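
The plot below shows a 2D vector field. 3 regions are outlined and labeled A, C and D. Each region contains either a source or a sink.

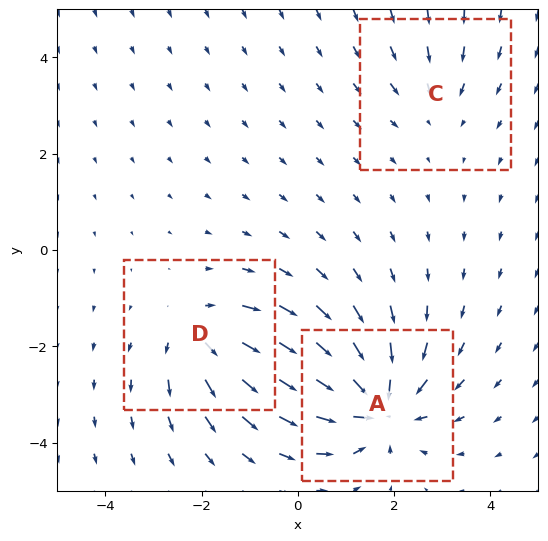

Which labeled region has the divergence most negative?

Divergence at each region's feature centre — A: about -6, C: about -2, D: about +4. Region A is most negative.

A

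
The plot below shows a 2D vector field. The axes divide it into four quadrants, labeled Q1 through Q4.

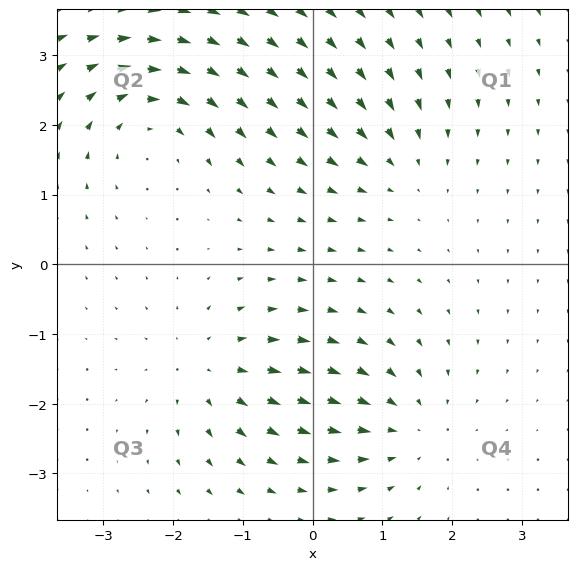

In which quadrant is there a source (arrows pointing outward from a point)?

The source sits at approximately (-1.4, -1.5), which lies in quadrant Q3. The divergence there is about +4, positive as expected for a source.

Q3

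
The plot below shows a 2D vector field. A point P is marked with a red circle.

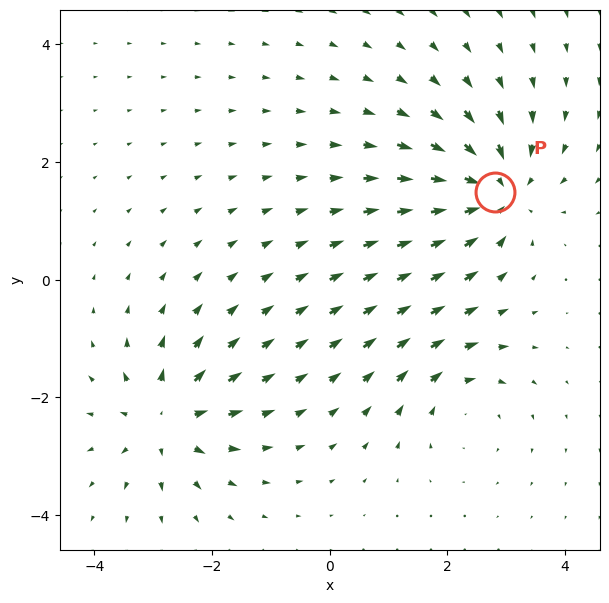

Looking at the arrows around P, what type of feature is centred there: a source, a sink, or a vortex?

sink

At P (2.8, 1.5) the arrows converge inward. Divergence about -5, curl ≈0 — negative divergence with near-zero curl is a sink.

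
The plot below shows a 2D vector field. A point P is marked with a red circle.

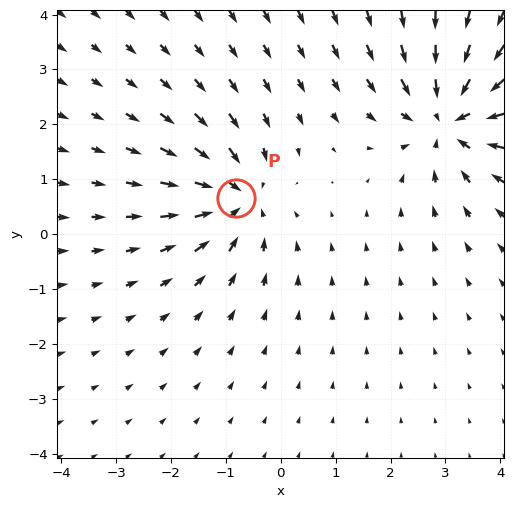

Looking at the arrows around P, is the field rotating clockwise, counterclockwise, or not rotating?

Near P at (-0.8, 0.7) the arrows show no circulation. The curl there is ≈0.

not rotating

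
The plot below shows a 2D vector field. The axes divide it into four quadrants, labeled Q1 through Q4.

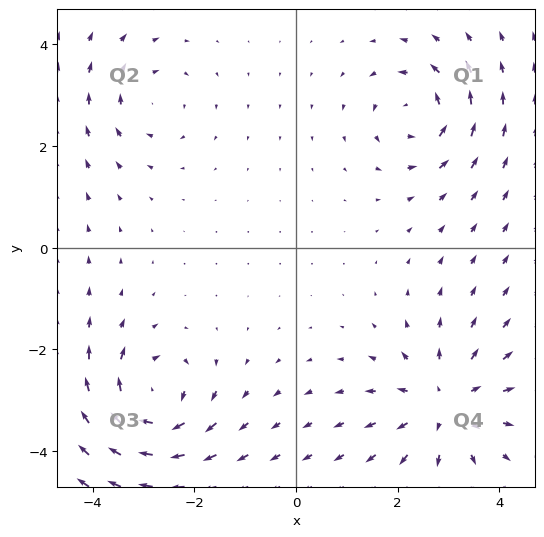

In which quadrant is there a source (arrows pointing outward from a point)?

Q4

The source sits at approximately (2.9, -3.1), which lies in quadrant Q4. The divergence there is about +4, positive as expected for a source.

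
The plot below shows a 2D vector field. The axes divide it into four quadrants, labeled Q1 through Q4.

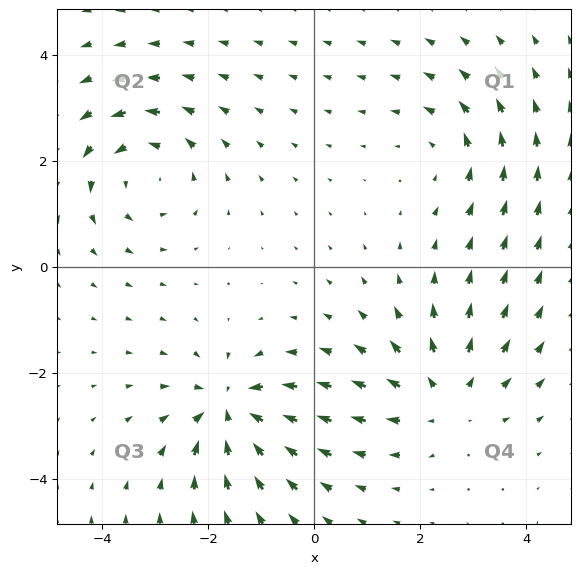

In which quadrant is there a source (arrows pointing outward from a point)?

The source sits at approximately (2.5, -2.4), which lies in quadrant Q4. The divergence there is about +4, positive as expected for a source.

Q4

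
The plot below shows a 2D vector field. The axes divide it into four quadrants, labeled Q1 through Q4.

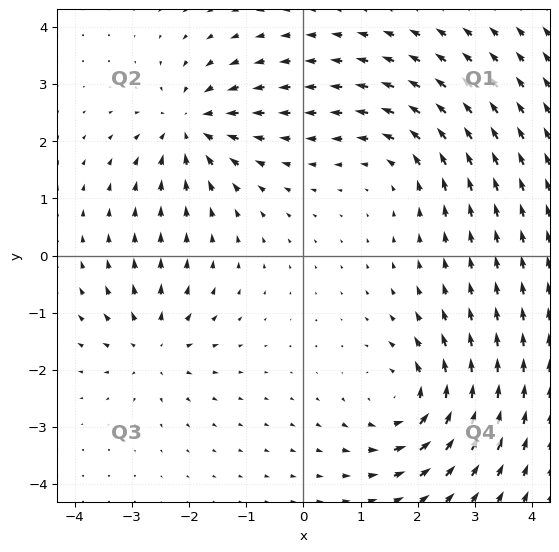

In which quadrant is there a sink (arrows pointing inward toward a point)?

The sink sits at approximately (-2.0, 2.3), which lies in quadrant Q2. The divergence there is about -5, negative as expected for a sink.

Q2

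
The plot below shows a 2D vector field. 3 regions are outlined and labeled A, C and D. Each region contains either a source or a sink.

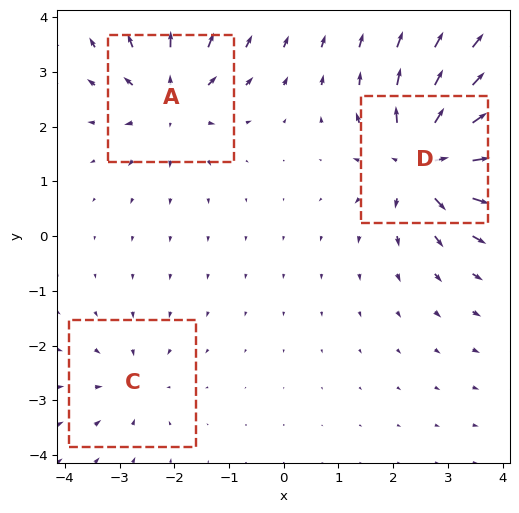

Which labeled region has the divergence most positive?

D

Divergence at each region's feature centre — A: about +4, C: about -3, D: about +6. Region D is most positive.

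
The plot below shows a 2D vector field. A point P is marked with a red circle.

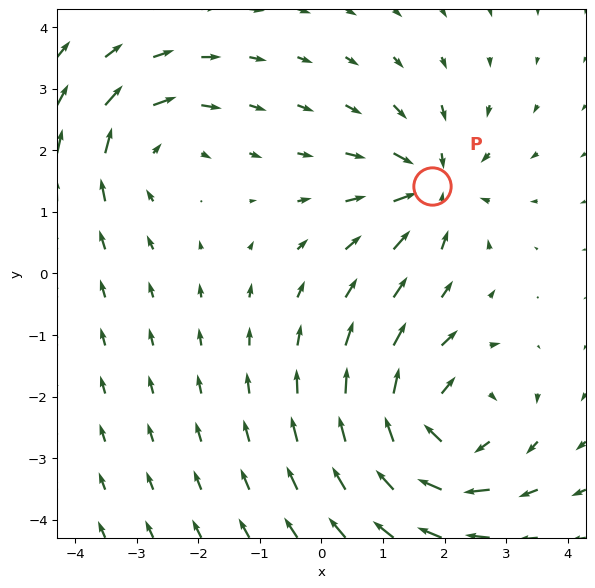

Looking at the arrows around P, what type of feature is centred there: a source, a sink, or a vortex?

sink

At P (1.8, 1.4) the arrows converge inward. Divergence about -4, curl ≈0 — negative divergence with near-zero curl is a sink.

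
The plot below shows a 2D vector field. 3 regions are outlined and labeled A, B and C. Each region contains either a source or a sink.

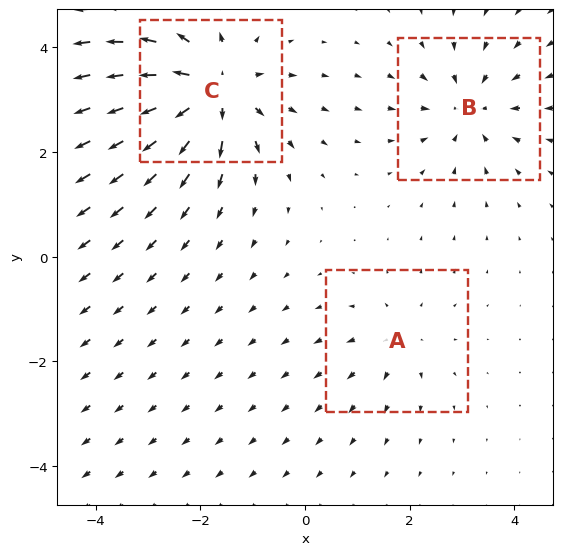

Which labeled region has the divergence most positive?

C

Divergence at each region's feature centre — A: about +2, B: about -3, C: about +5. Region C is most positive.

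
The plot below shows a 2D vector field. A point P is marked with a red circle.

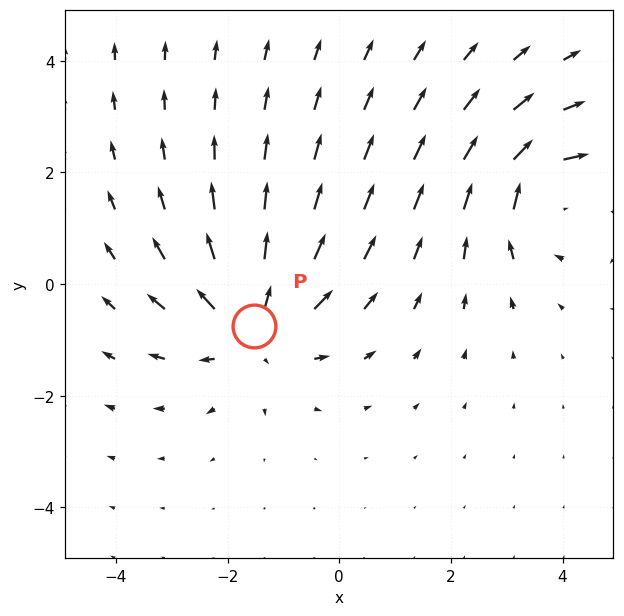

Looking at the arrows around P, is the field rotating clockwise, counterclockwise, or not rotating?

not rotating

Near P at (-1.5, -0.7) the arrows show no circulation. The curl there is ≈0.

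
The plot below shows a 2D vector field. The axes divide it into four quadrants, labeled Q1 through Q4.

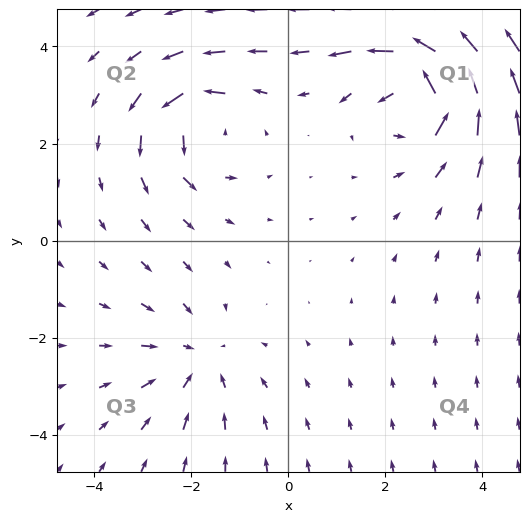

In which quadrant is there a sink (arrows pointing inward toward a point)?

Q3

The sink sits at approximately (-1.9, -2.5), which lies in quadrant Q3. The divergence there is about -2, negative as expected for a sink.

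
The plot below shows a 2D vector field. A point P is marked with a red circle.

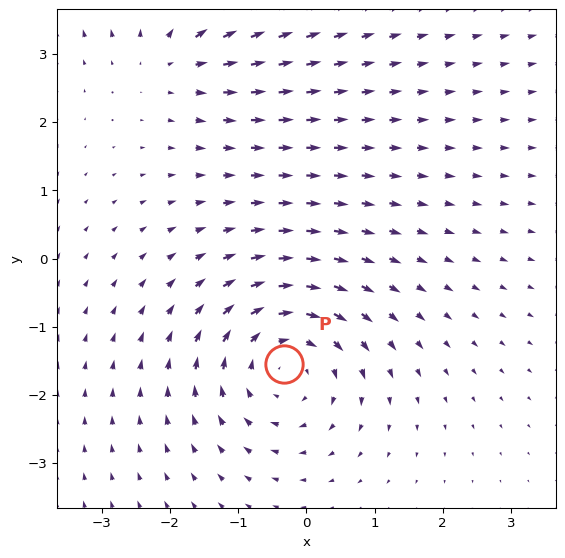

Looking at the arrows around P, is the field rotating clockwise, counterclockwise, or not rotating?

clockwise

Near P at (-0.3, -1.6) the arrows circulate clockwise. The curl (z-component) there is about -4; negative curl means clockwise rotation.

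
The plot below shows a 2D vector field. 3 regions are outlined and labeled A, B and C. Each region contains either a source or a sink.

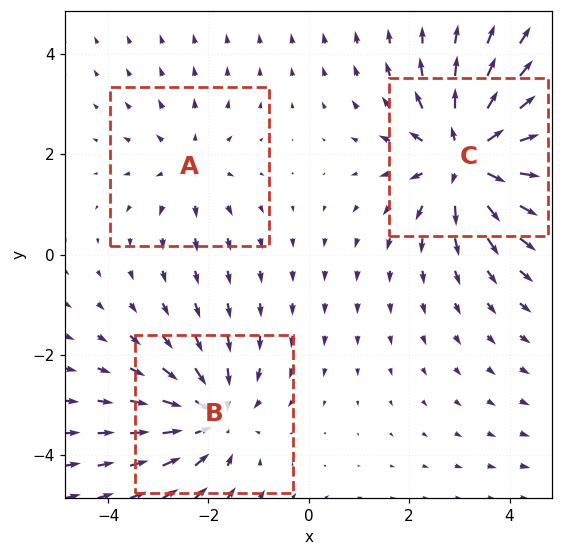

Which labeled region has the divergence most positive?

Divergence at each region's feature centre — A: about +2, B: about -3, C: about +5. Region C is most positive.

C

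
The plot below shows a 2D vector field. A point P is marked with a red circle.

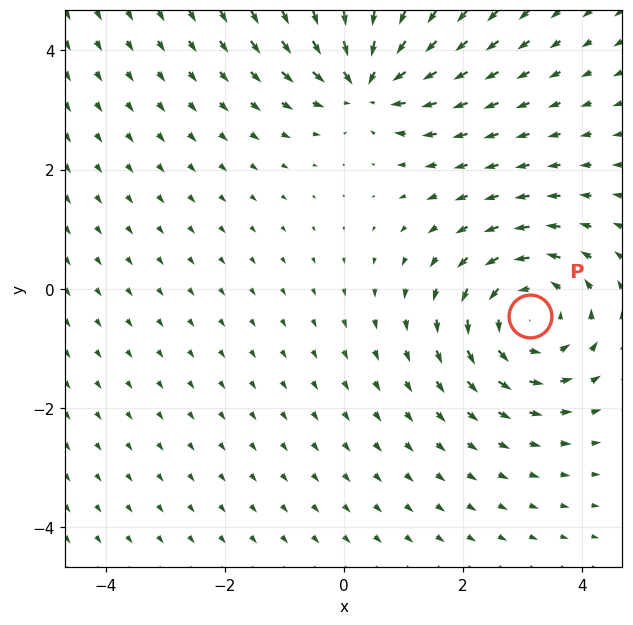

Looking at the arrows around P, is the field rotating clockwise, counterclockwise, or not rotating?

Near P at (3.1, -0.5) the arrows circulate counterclockwise. The curl (z-component) there is about +4; positive curl means counterclockwise rotation.

counterclockwise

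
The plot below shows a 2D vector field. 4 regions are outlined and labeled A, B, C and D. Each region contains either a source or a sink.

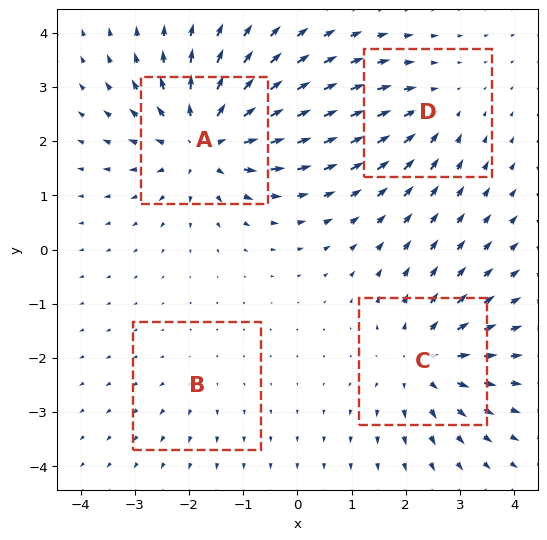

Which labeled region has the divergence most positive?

A

Divergence at each region's feature centre — A: about +7, B: about +2, C: about +5, D: about -3. Region A is most positive.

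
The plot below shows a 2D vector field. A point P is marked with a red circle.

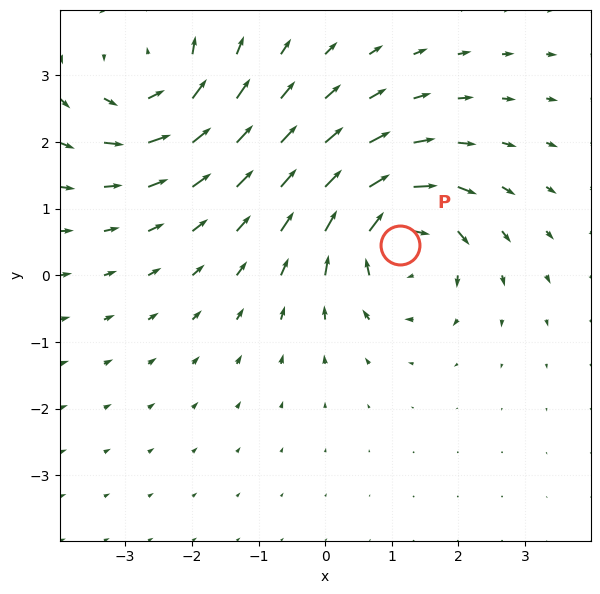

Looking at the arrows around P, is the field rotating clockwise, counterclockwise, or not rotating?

Near P at (1.1, 0.5) the arrows circulate clockwise. The curl (z-component) there is about -7; negative curl means clockwise rotation.

clockwise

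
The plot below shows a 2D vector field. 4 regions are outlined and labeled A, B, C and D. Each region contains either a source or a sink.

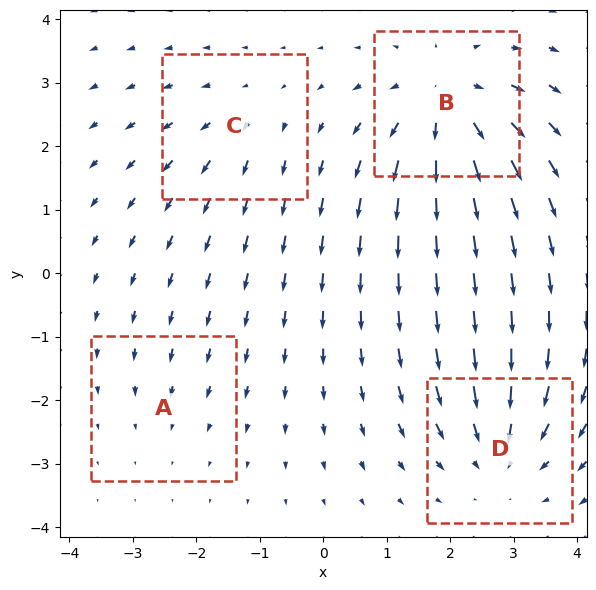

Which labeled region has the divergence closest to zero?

Divergence at each region's feature centre — A: about -2, B: about +6, C: about +3, D: about -5. Region A is closest to zero.

A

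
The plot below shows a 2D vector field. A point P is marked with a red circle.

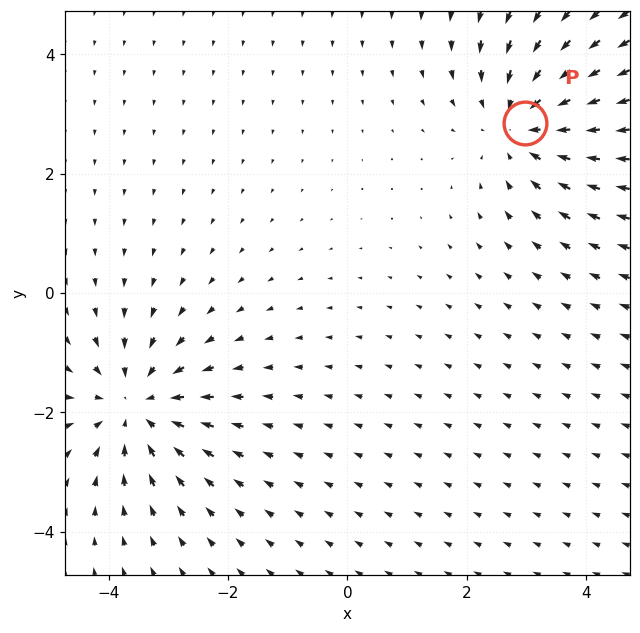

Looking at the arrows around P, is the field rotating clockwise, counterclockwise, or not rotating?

not rotating

Near P at (3.0, 2.8) the arrows show no circulation. The curl there is ≈0.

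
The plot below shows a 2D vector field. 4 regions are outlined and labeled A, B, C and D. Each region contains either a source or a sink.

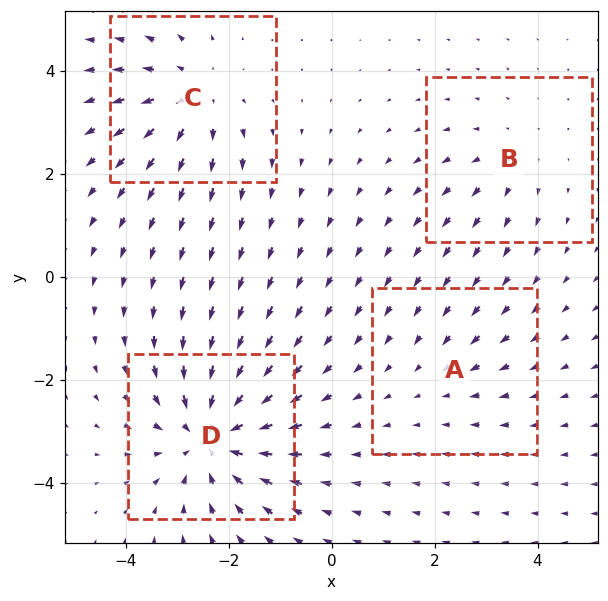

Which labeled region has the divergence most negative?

Divergence at each region's feature centre — A: about -2, B: about +3, C: about +4, D: about -6. Region D is most negative.

D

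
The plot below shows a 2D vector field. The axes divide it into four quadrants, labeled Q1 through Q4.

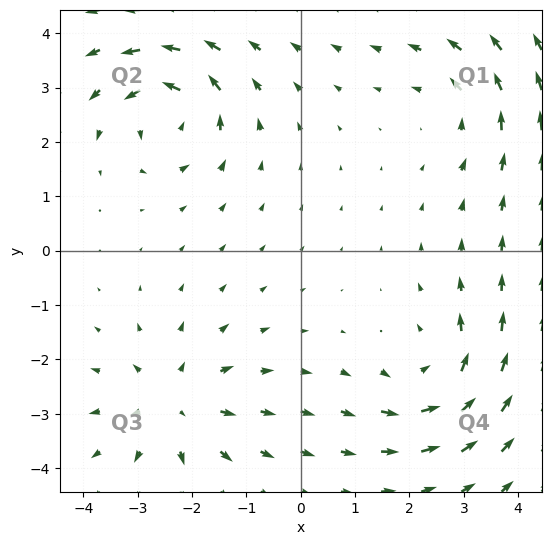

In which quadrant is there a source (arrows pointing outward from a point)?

The source sits at approximately (-2.3, -2.8), which lies in quadrant Q3. The divergence there is about +5, positive as expected for a source.

Q3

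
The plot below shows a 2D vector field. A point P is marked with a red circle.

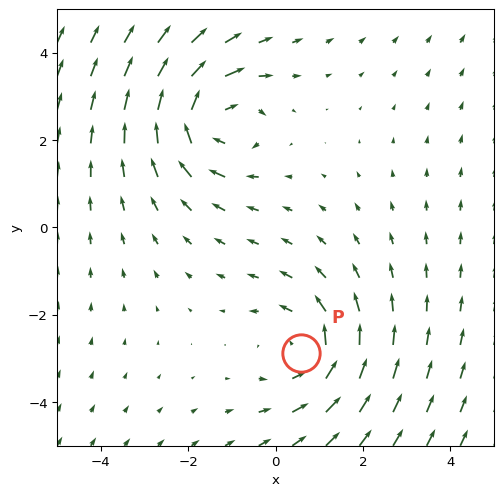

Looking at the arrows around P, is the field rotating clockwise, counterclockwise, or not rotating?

Near P at (0.6, -2.9) the arrows circulate counterclockwise. The curl (z-component) there is about +2; positive curl means counterclockwise rotation.

counterclockwise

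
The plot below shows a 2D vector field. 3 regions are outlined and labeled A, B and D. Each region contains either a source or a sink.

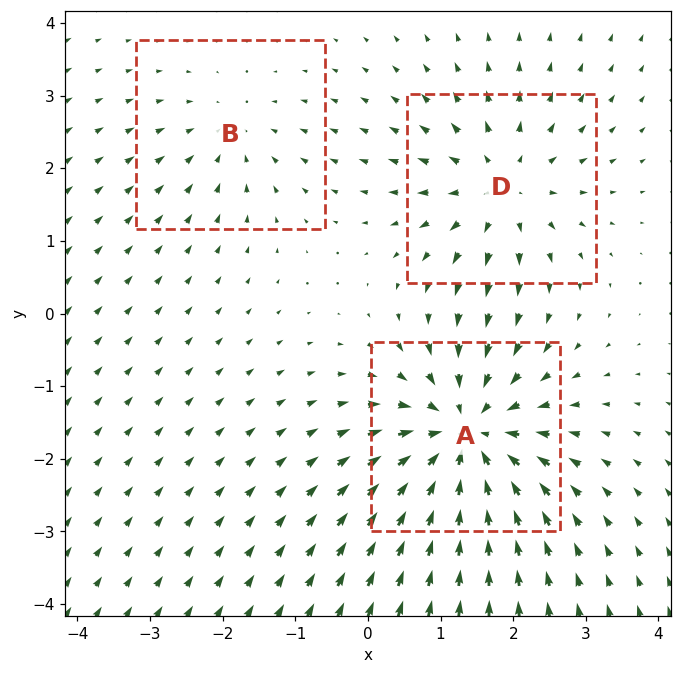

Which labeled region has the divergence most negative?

Divergence at each region's feature centre — A: about -5, B: about -2, D: about +4. Region A is most negative.

A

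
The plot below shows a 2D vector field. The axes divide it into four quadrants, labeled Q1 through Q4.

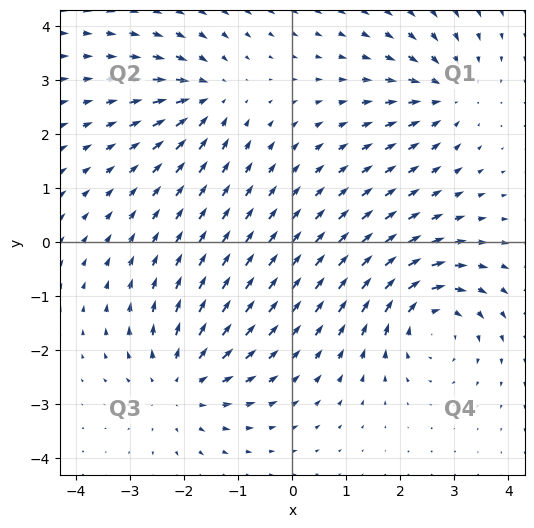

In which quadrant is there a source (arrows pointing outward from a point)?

Q3

The source sits at approximately (-2.1, -2.6), which lies in quadrant Q3. The divergence there is about +4, positive as expected for a source.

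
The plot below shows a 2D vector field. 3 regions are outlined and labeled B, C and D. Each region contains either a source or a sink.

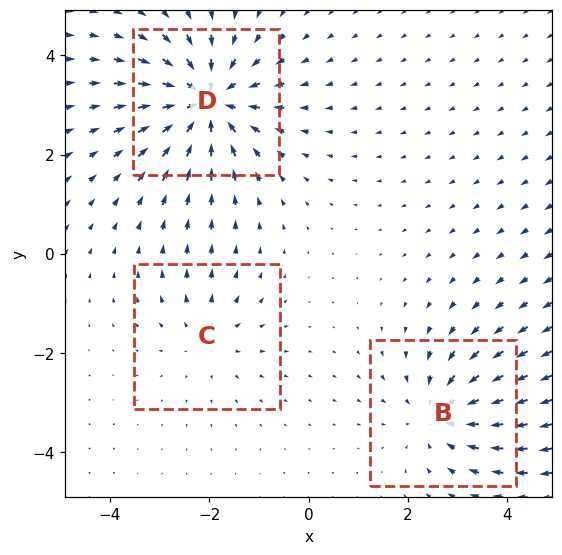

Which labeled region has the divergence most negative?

Divergence at each region's feature centre — B: about -3, C: about +2, D: about -5. Region D is most negative.

D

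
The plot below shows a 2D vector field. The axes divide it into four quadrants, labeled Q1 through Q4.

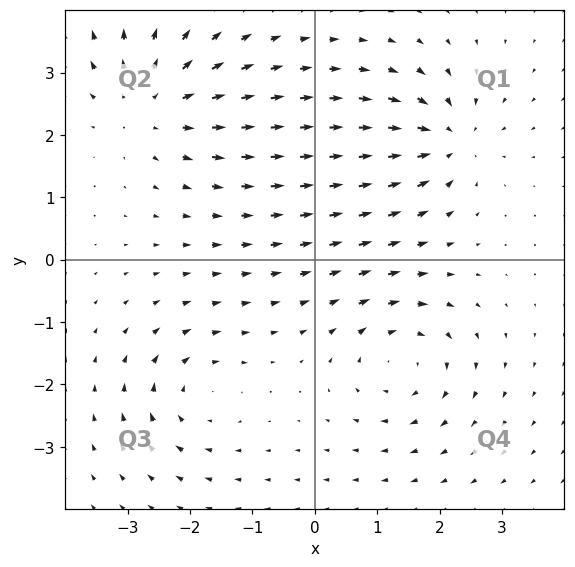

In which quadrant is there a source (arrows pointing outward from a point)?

Q2

The source sits at approximately (-2.6, 2.5), which lies in quadrant Q2. The divergence there is about +5, positive as expected for a source.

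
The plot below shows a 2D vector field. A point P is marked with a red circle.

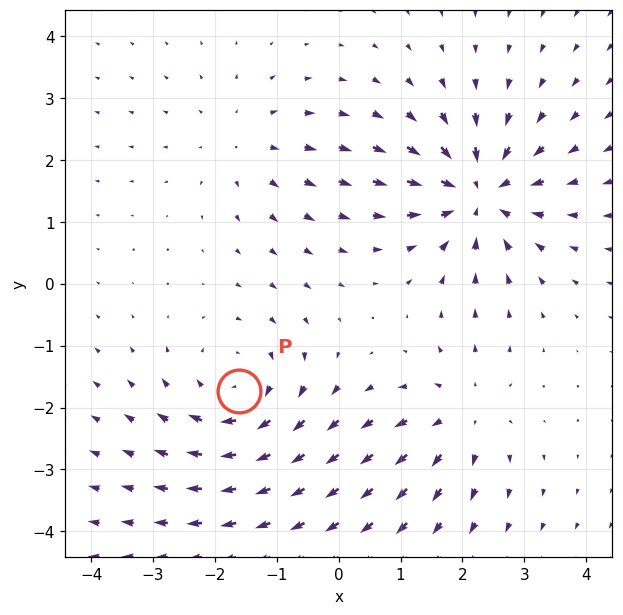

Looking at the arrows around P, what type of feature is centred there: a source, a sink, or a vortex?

vortex

At P (-1.6, -1.7) the arrows circulate clockwise. Divergence ≈0, curl about -4 — near-zero divergence with nonzero curl is a vortex.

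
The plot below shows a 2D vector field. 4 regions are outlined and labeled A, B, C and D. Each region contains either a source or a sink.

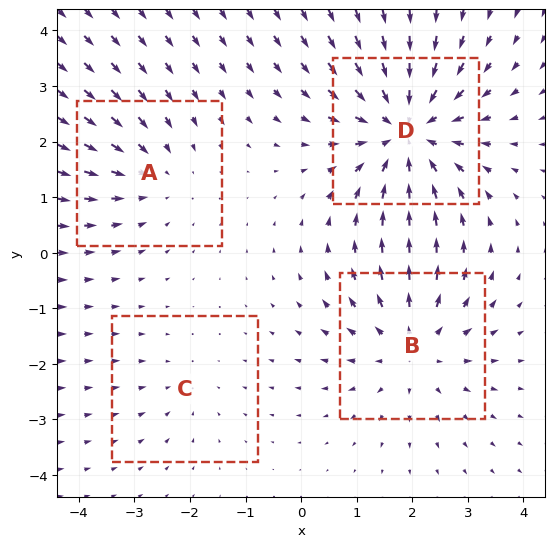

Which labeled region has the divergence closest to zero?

Divergence at each region's feature centre — A: about -3, B: about +4, C: about -2, D: about -6. Region C is closest to zero.

C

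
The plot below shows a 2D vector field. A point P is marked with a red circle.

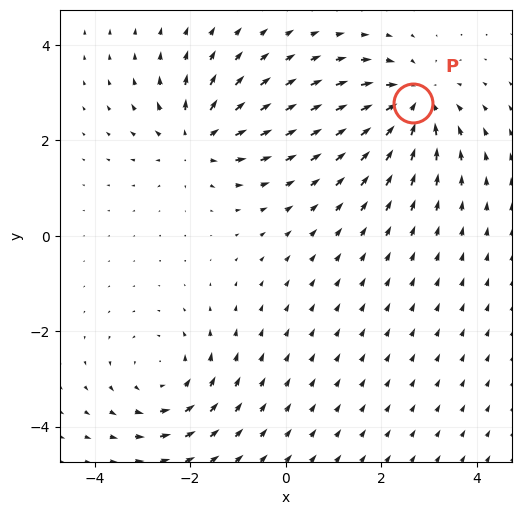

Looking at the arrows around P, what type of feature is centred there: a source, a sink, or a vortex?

At P (2.7, 2.8) the arrows converge inward. Divergence about -5, curl ≈0 — negative divergence with near-zero curl is a sink.

sink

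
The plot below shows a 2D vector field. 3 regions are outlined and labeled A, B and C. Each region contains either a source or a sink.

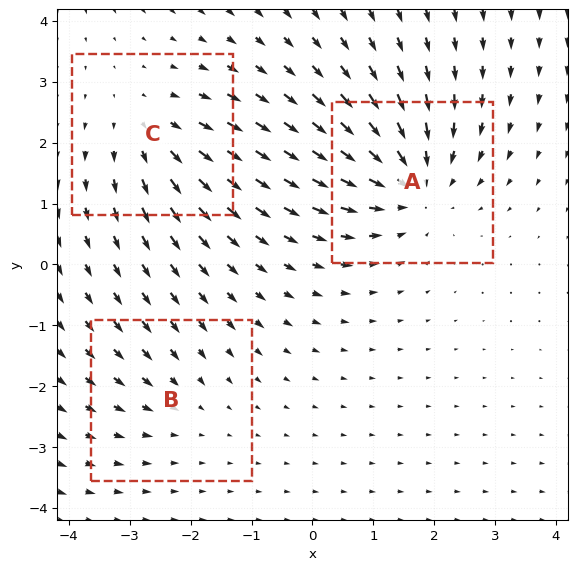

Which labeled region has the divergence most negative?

A

Divergence at each region's feature centre — A: about -4, B: about -2, C: about +3. Region A is most negative.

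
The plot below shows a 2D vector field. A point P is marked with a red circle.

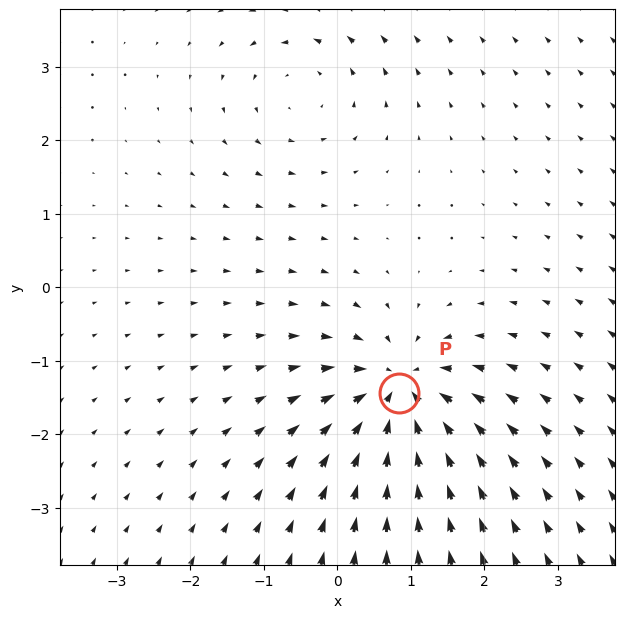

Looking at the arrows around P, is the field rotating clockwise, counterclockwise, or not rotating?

not rotating

Near P at (0.8, -1.4) the arrows show no circulation. The curl there is ≈0.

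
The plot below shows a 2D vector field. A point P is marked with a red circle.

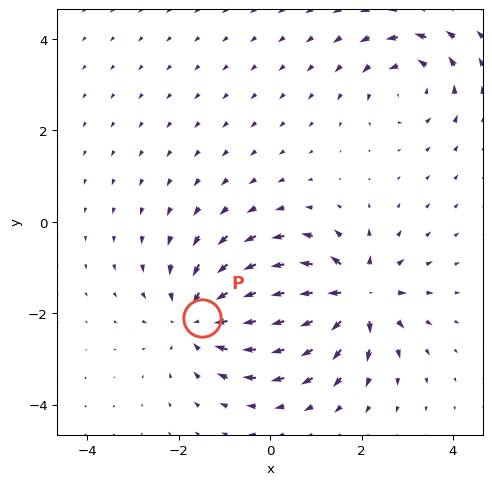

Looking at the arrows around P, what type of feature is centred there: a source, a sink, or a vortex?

At P (-1.5, -2.1) the arrows converge inward. Divergence about -4, curl ≈0 — negative divergence with near-zero curl is a sink.

sink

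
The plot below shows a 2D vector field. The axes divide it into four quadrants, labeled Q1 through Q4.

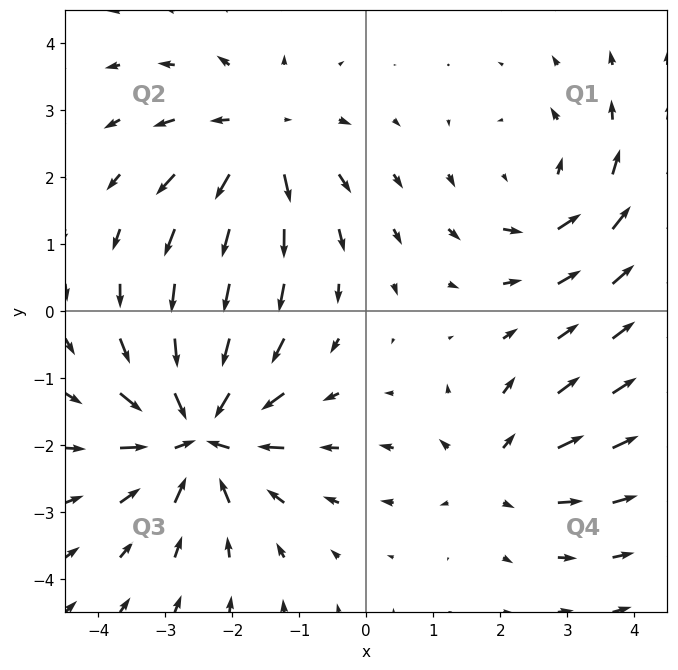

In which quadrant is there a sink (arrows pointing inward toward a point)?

The sink sits at approximately (-2.5, -1.8), which lies in quadrant Q3. The divergence there is about -6, negative as expected for a sink.

Q3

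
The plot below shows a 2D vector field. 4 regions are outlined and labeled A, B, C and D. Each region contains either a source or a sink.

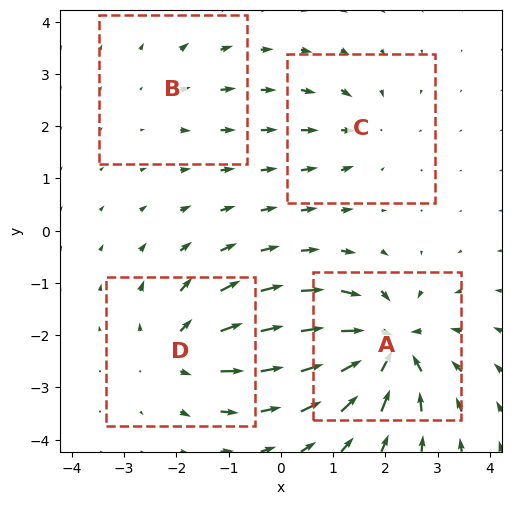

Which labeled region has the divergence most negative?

A

Divergence at each region's feature centre — A: about -9, B: about +2, C: about -4, D: about +5. Region A is most negative.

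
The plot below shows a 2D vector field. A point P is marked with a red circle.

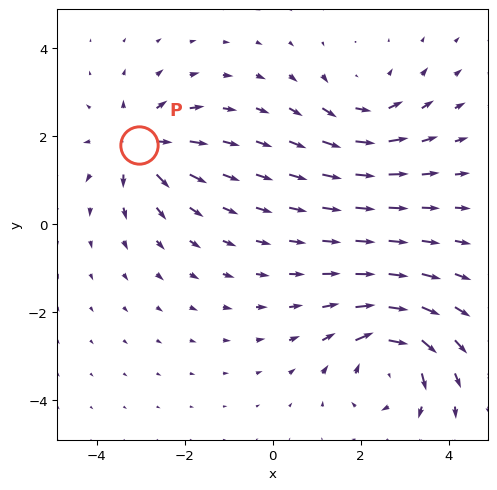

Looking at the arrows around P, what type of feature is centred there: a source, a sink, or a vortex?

source

At P (-3.0, 1.8) the arrows spread outward. Divergence about +6, curl ≈0 — positive divergence with near-zero curl is a source.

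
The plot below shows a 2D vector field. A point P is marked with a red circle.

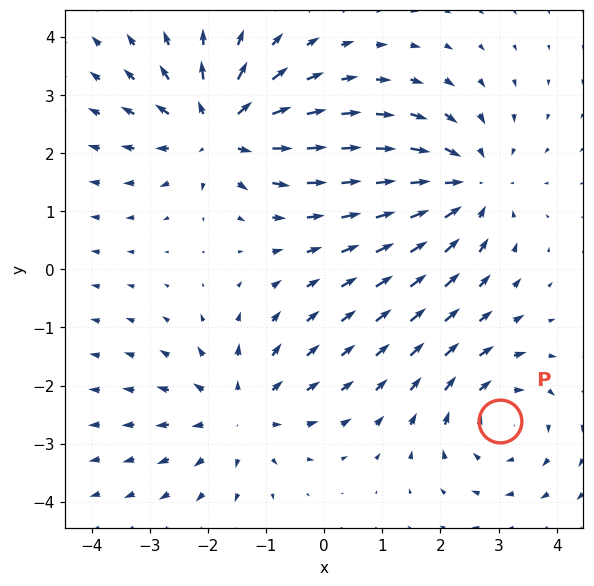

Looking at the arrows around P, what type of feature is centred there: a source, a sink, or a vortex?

At P (3.0, -2.6) the arrows circulate clockwise. Divergence ≈0, curl about -3 — near-zero divergence with nonzero curl is a vortex.

vortex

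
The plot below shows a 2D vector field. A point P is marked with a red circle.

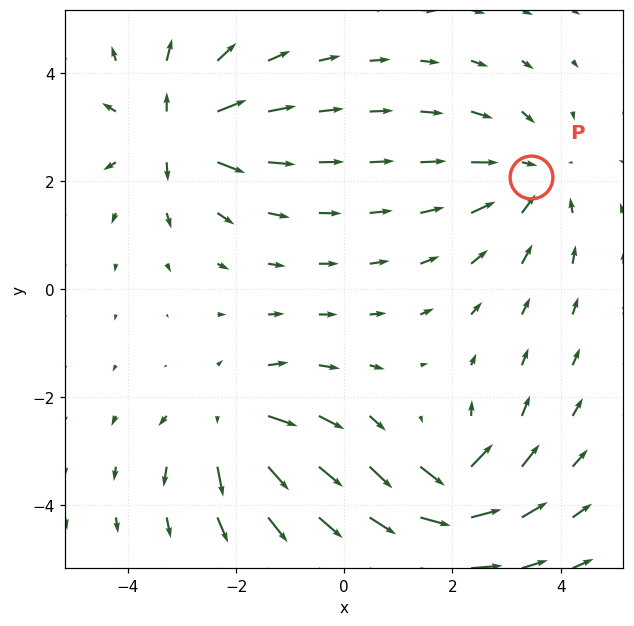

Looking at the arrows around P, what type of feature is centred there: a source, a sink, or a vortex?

sink

At P (3.5, 2.1) the arrows converge inward. Divergence about -3, curl ≈0 — negative divergence with near-zero curl is a sink.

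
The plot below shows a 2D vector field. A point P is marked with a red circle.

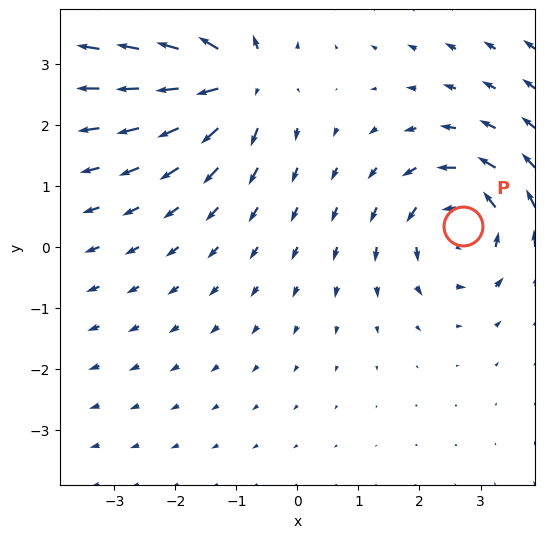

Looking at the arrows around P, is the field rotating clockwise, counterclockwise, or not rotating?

Near P at (2.7, 0.3) the arrows circulate counterclockwise. The curl (z-component) there is about +4; positive curl means counterclockwise rotation.

counterclockwise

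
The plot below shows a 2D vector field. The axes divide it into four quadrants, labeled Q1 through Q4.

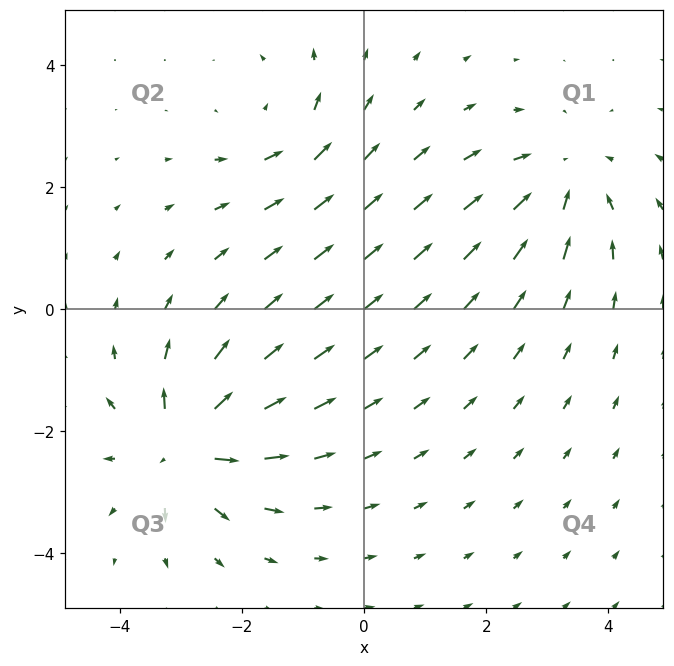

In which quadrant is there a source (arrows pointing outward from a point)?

The source sits at approximately (-2.9, -2.2), which lies in quadrant Q3. The divergence there is about +6, positive as expected for a source.

Q3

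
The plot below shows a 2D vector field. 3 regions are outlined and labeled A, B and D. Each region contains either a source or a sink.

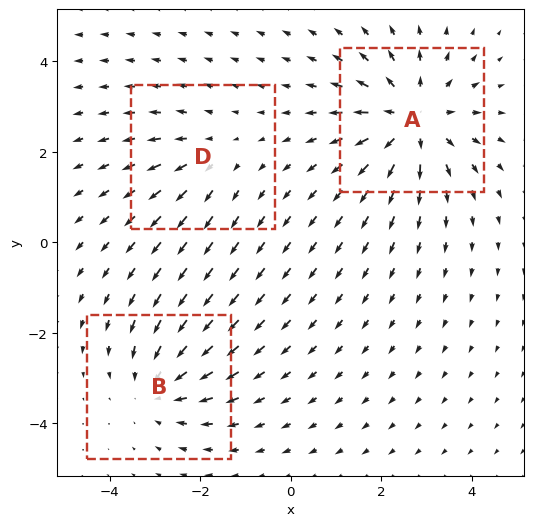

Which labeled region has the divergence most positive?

A

Divergence at each region's feature centre — A: about +4, B: about -3, D: about +2. Region A is most positive.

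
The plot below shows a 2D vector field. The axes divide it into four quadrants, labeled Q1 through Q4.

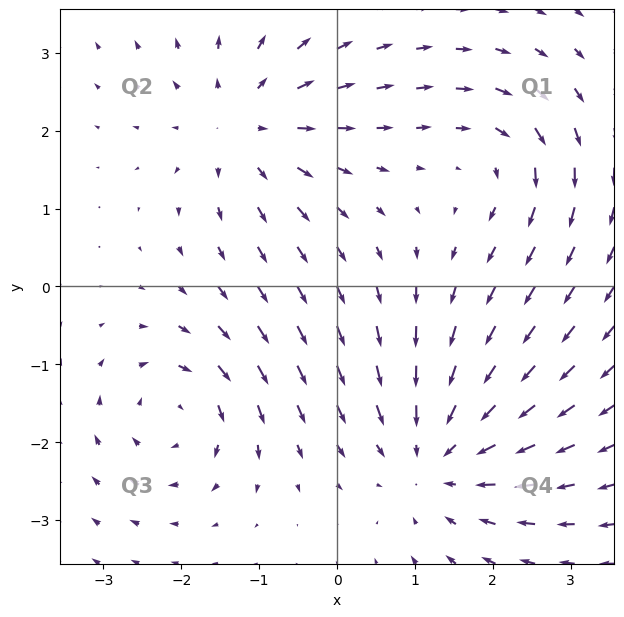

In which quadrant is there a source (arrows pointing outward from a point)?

Q2

The source sits at approximately (-1.2, 2.1), which lies in quadrant Q2. The divergence there is about +4, positive as expected for a source.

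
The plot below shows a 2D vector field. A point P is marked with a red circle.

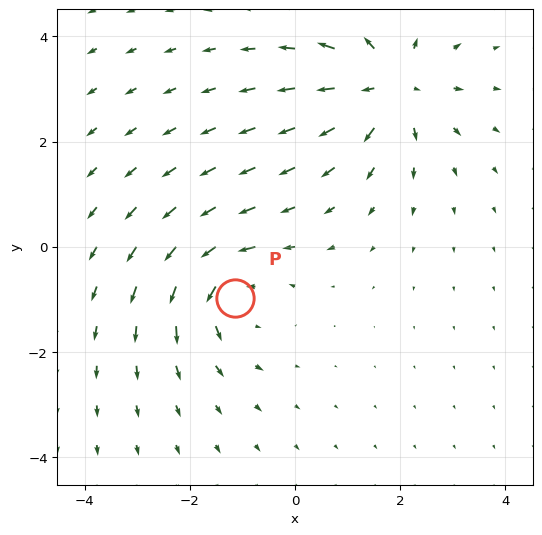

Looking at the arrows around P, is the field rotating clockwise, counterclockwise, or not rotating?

counterclockwise

Near P at (-1.1, -1.0) the arrows circulate counterclockwise. The curl (z-component) there is about +4; positive curl means counterclockwise rotation.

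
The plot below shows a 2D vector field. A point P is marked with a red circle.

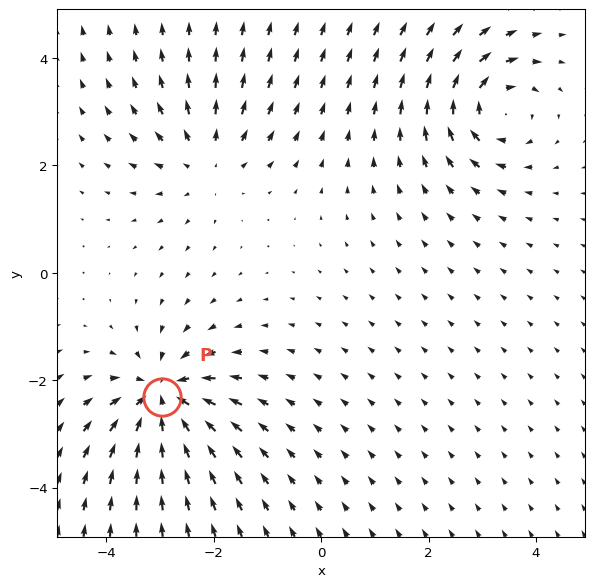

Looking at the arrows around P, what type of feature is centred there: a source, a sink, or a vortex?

sink

At P (-3.0, -2.3) the arrows converge inward. Divergence about -6, curl ≈0 — negative divergence with near-zero curl is a sink.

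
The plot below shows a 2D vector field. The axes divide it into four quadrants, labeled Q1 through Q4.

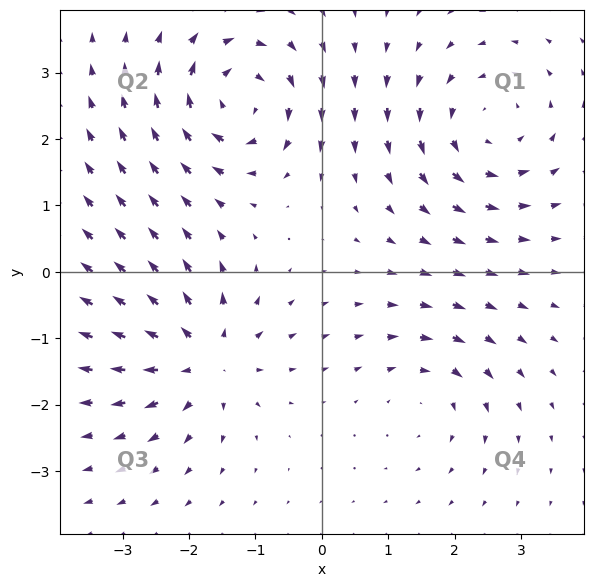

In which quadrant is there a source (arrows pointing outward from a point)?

Q3

The source sits at approximately (-1.8, -1.3), which lies in quadrant Q3. The divergence there is about +5, positive as expected for a source.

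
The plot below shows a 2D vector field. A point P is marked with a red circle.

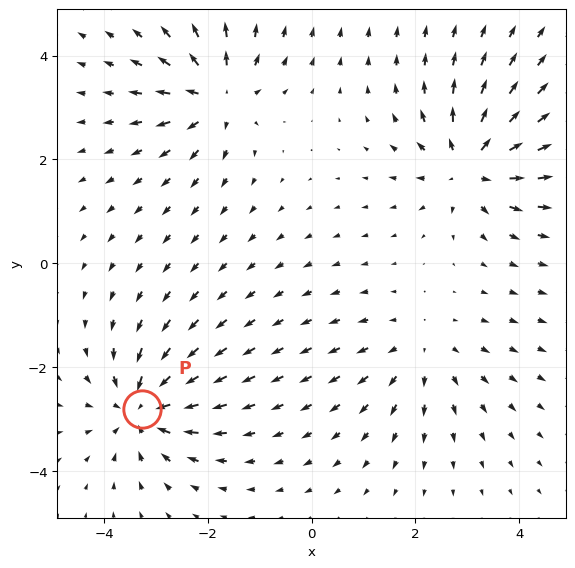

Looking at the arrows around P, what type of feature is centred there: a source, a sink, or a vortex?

At P (-3.3, -2.8) the arrows converge inward. Divergence about -6, curl ≈0 — negative divergence with near-zero curl is a sink.

sink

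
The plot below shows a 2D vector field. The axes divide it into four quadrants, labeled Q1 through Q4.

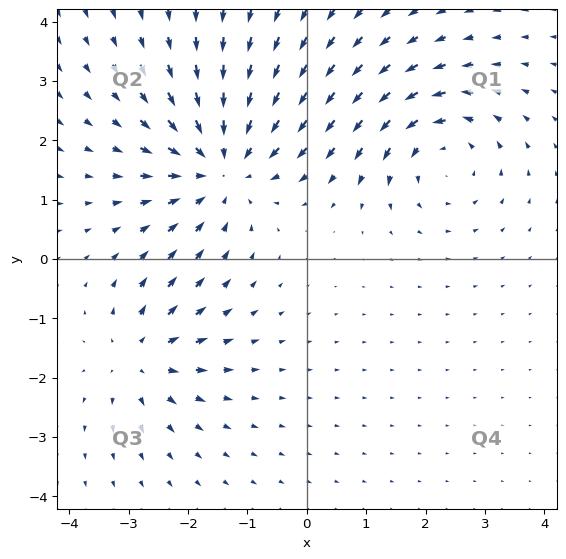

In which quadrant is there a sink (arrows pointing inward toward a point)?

The sink sits at approximately (-1.4, 1.6), which lies in quadrant Q2. The divergence there is about -4, negative as expected for a sink.

Q2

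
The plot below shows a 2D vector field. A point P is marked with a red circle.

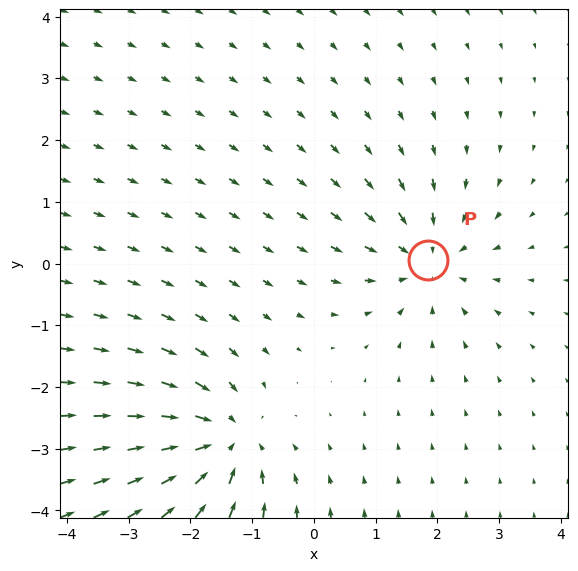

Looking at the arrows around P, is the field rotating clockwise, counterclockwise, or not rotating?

not rotating

Near P at (1.8, 0.1) the arrows show no circulation. The curl there is ≈0.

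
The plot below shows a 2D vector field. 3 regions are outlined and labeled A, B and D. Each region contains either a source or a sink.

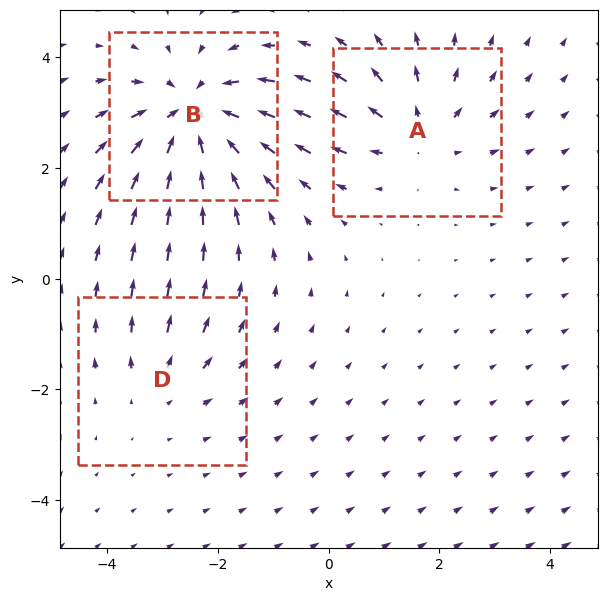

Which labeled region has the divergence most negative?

Divergence at each region's feature centre — A: about +3, B: about -5, D: about +2. Region B is most negative.

B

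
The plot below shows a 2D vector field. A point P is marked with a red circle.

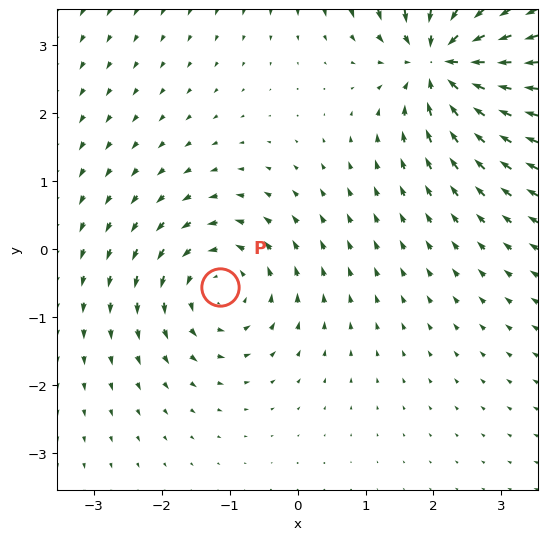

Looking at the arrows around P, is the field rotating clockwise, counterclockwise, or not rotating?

Near P at (-1.1, -0.6) the arrows circulate counterclockwise. The curl (z-component) there is about +3; positive curl means counterclockwise rotation.

counterclockwise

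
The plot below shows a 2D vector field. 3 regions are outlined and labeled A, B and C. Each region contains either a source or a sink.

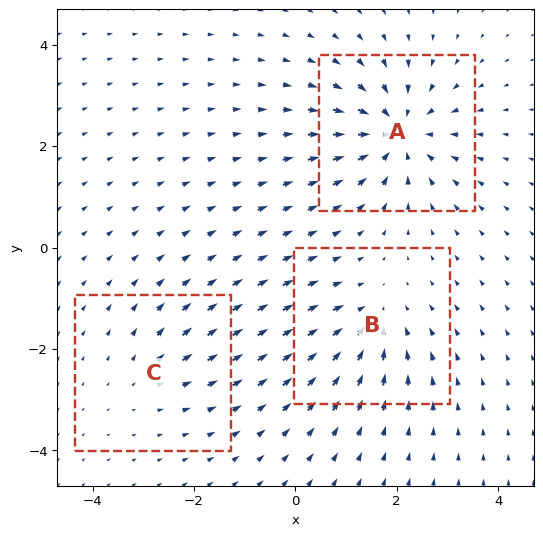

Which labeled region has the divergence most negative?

A

Divergence at each region's feature centre — A: about -5, B: about -3, C: about +2. Region A is most negative.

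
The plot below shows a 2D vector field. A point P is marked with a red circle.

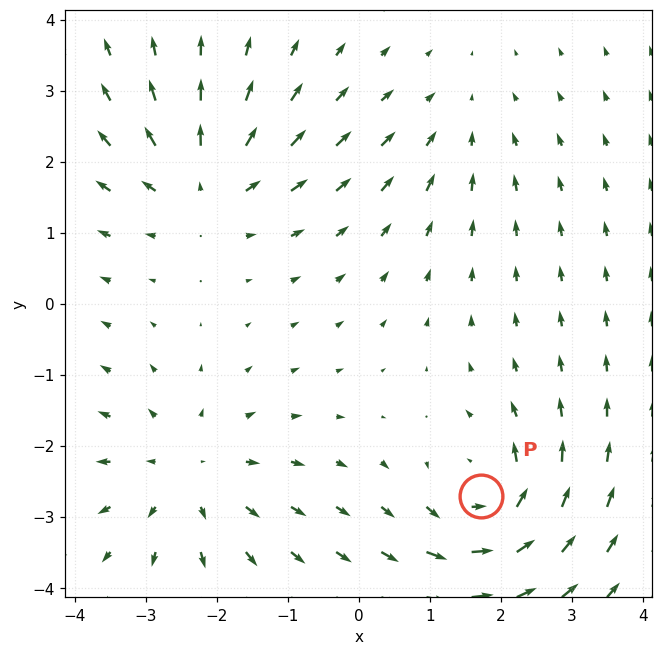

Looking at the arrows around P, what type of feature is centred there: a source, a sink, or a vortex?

vortex

At P (1.7, -2.7) the arrows circulate counterclockwise. Divergence ≈0, curl about +6 — near-zero divergence with nonzero curl is a vortex.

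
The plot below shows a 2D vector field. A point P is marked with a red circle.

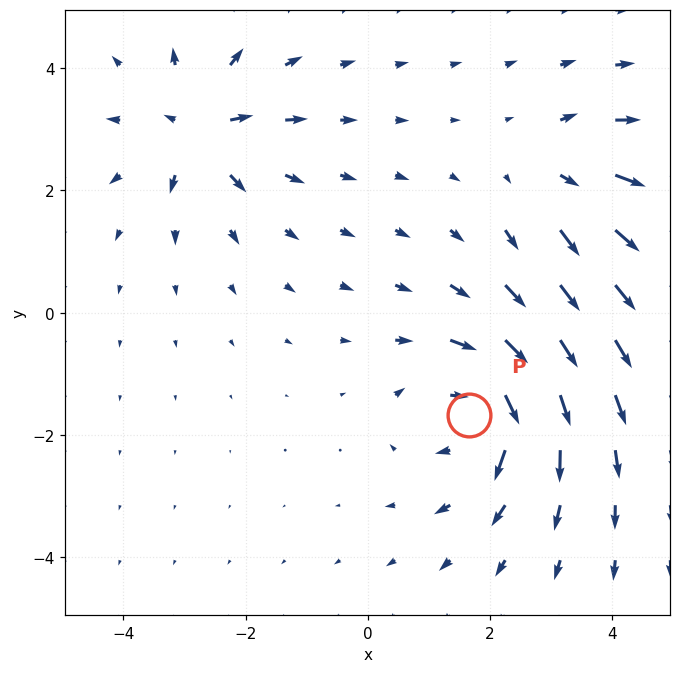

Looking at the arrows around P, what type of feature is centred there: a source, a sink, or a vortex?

vortex

At P (1.7, -1.7) the arrows circulate clockwise. Divergence ≈0, curl about -5 — near-zero divergence with nonzero curl is a vortex.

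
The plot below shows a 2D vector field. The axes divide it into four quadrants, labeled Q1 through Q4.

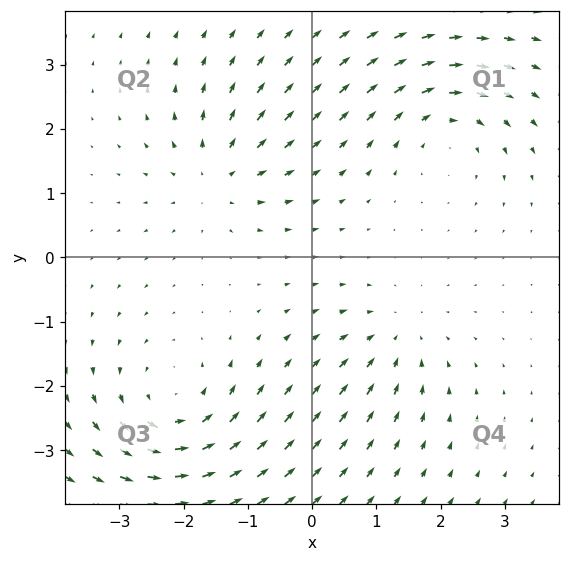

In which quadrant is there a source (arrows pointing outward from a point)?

The source sits at approximately (-1.5, 1.3), which lies in quadrant Q2. The divergence there is about +4, positive as expected for a source.

Q2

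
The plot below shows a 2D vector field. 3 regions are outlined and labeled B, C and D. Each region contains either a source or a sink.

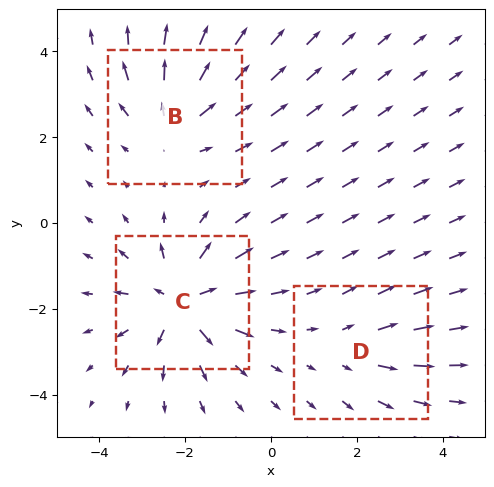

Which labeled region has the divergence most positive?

Divergence at each region's feature centre — B: about +4, C: about +5, D: about +2. Region C is most positive.

C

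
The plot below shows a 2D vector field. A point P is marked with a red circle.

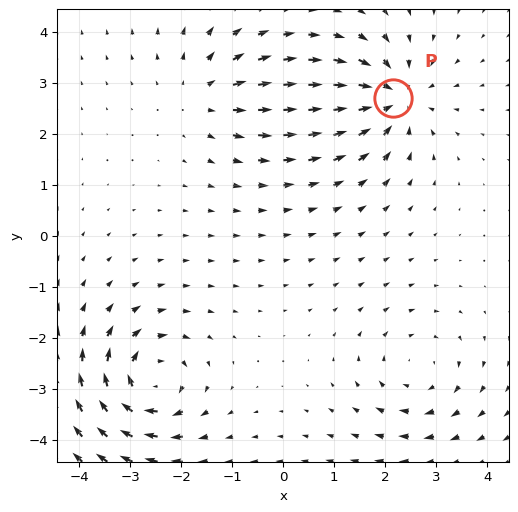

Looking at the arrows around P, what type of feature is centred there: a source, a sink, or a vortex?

At P (2.1, 2.7) the arrows converge inward. Divergence about -6, curl ≈0 — negative divergence with near-zero curl is a sink.

sink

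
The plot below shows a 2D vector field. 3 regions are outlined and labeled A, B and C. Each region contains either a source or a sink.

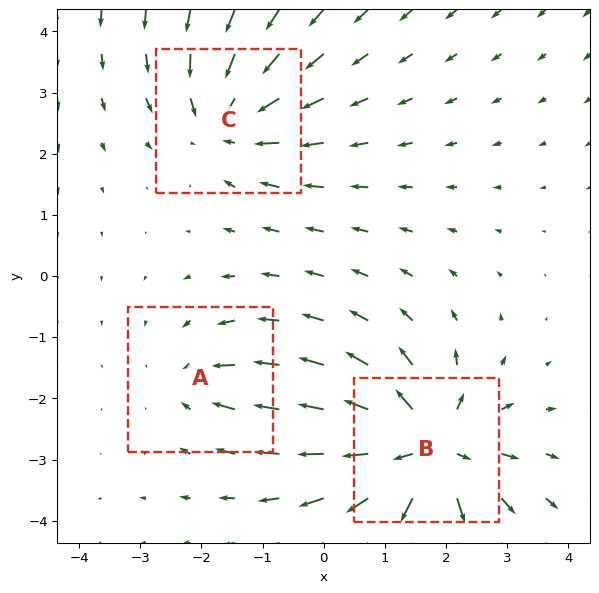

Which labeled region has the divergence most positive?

Divergence at each region's feature centre — A: about -2, B: about +5, C: about -4. Region B is most positive.

B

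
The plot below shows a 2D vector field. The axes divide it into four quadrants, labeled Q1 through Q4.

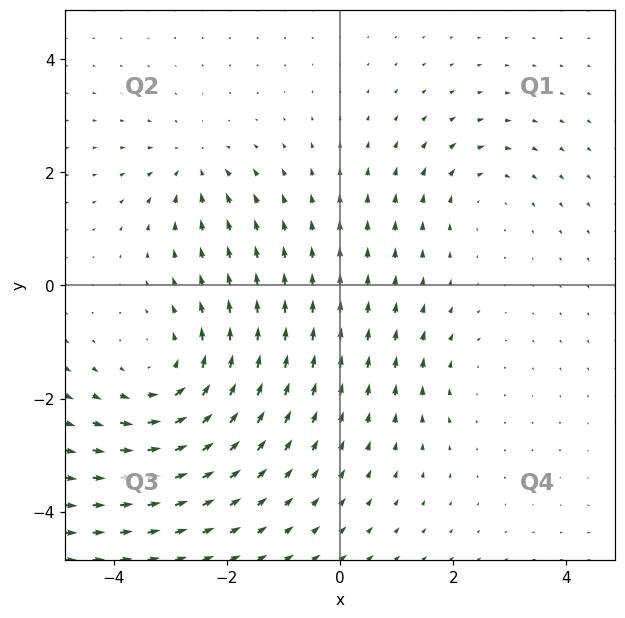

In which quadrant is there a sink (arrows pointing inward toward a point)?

The sink sits at approximately (-2.6, 2.1), which lies in quadrant Q2. The divergence there is about -3, negative as expected for a sink.

Q2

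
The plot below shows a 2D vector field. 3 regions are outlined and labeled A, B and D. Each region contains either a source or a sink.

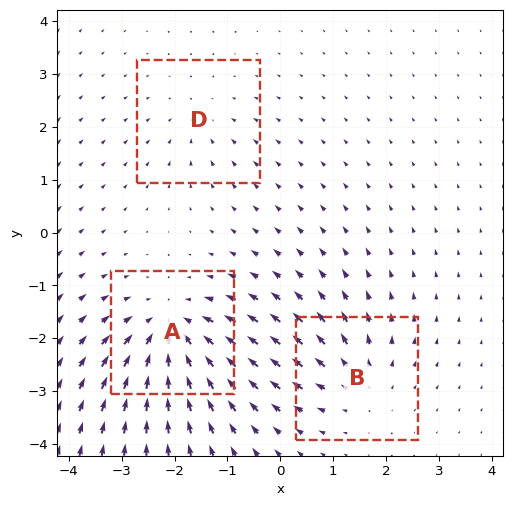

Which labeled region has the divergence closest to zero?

Divergence at each region's feature centre — A: about -5, B: about +3, D: about -2. Region D is closest to zero.

D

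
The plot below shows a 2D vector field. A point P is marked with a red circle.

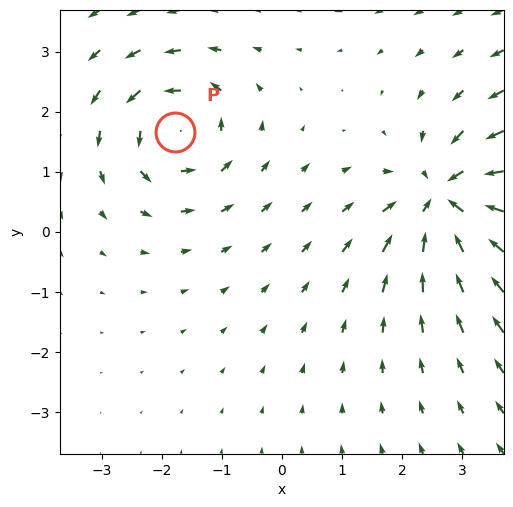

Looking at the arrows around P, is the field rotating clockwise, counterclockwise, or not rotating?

Near P at (-1.8, 1.7) the arrows circulate counterclockwise. The curl (z-component) there is about +4; positive curl means counterclockwise rotation.

counterclockwise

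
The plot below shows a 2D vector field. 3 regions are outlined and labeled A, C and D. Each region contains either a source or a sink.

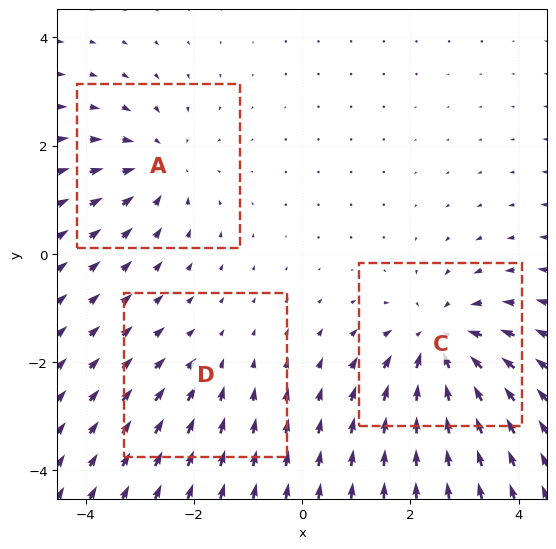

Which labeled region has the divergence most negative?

C

Divergence at each region's feature centre — A: about -3, C: about -4, D: about -2. Region C is most negative.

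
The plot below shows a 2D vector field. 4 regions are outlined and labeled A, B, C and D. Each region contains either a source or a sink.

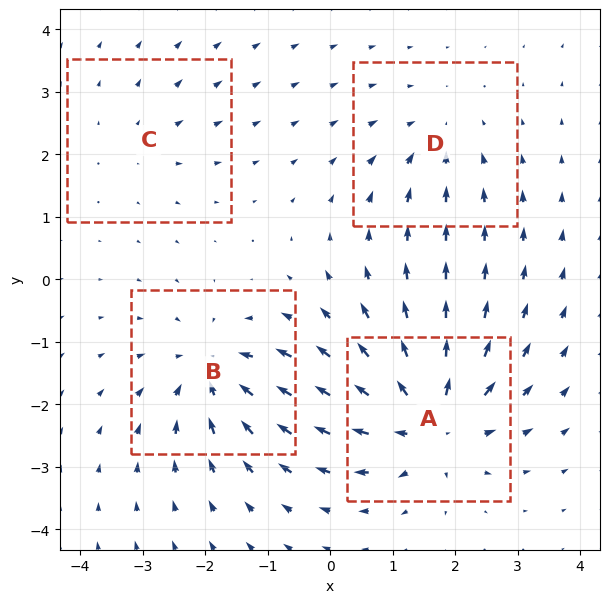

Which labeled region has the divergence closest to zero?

C

Divergence at each region's feature centre — A: about +8, B: about -6, C: about +2, D: about -4. Region C is closest to zero.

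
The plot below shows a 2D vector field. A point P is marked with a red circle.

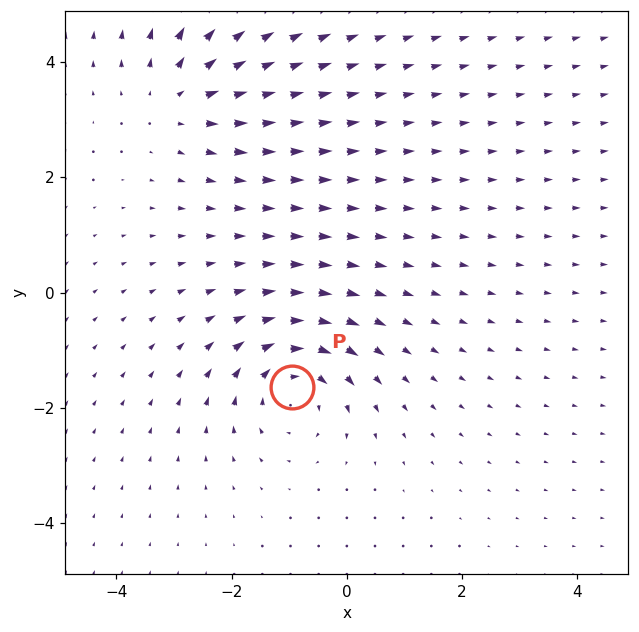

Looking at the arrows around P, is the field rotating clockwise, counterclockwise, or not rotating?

Near P at (-1.0, -1.6) the arrows circulate clockwise. The curl (z-component) there is about -4; negative curl means clockwise rotation.

clockwise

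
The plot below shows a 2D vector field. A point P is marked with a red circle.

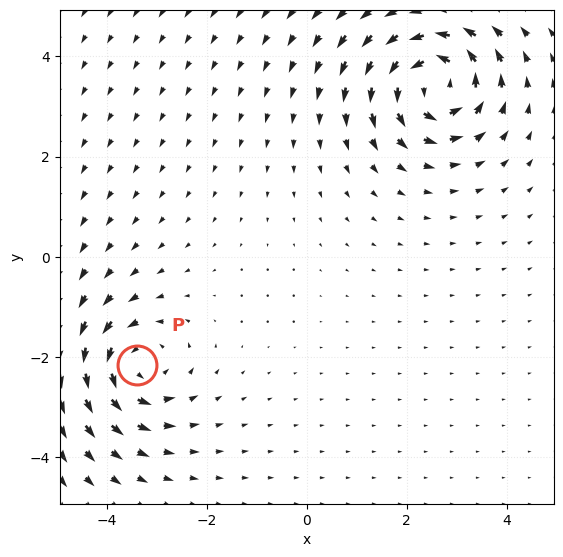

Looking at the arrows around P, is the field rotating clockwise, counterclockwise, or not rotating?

counterclockwise

Near P at (-3.4, -2.2) the arrows circulate counterclockwise. The curl (z-component) there is about +4; positive curl means counterclockwise rotation.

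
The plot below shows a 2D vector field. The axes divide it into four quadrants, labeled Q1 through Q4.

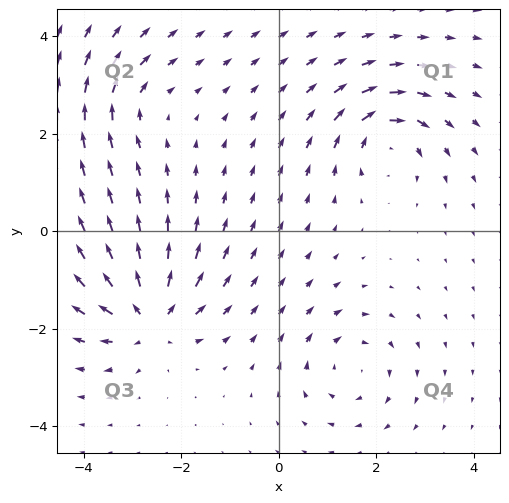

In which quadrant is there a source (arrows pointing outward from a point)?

Q3

The source sits at approximately (-2.7, -1.8), which lies in quadrant Q3. The divergence there is about +7, positive as expected for a source.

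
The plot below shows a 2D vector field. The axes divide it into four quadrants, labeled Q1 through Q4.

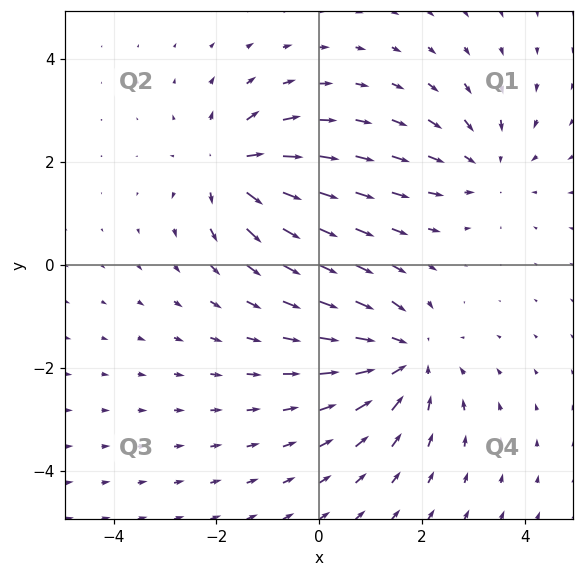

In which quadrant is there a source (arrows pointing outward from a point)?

Q2

The source sits at approximately (-1.7, 1.9), which lies in quadrant Q2. The divergence there is about +5, positive as expected for a source.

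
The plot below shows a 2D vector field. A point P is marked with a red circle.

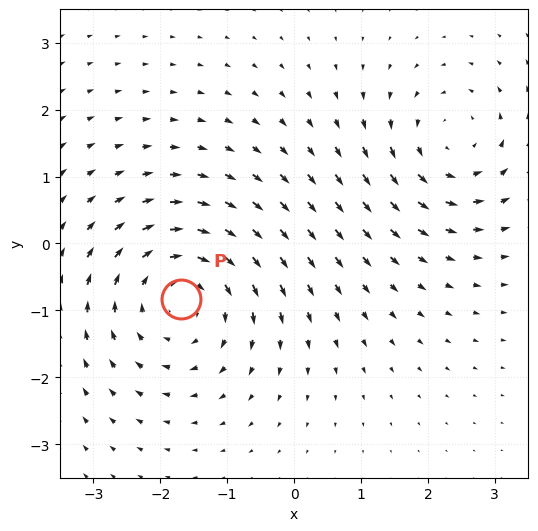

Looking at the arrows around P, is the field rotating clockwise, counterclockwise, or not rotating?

Near P at (-1.7, -0.8) the arrows circulate clockwise. The curl (z-component) there is about -4; negative curl means clockwise rotation.

clockwise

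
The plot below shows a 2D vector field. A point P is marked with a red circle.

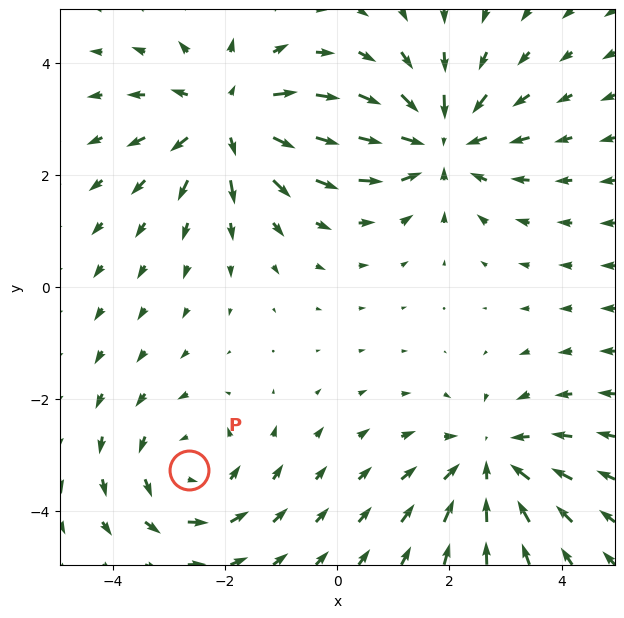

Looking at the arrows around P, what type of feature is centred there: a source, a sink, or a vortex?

At P (-2.6, -3.3) the arrows circulate counterclockwise. Divergence ≈0, curl about +3 — near-zero divergence with nonzero curl is a vortex.

vortex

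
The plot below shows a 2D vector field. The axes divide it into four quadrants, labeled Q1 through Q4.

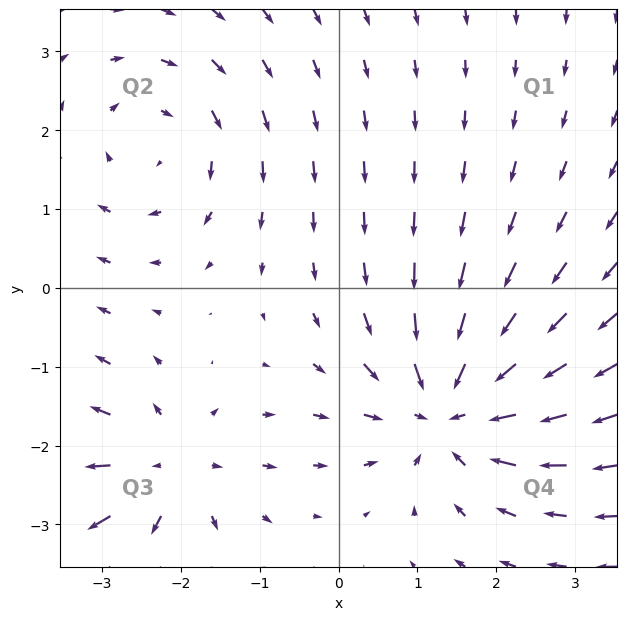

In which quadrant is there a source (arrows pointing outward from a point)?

The source sits at approximately (-2.2, -2.3), which lies in quadrant Q3. The divergence there is about +3, positive as expected for a source.

Q3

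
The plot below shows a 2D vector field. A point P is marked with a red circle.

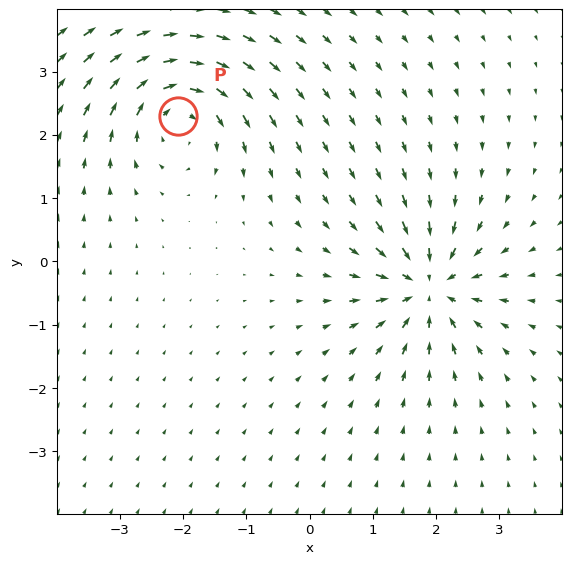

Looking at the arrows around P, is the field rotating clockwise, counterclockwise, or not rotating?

Near P at (-2.1, 2.3) the arrows circulate clockwise. The curl (z-component) there is about -6; negative curl means clockwise rotation.

clockwise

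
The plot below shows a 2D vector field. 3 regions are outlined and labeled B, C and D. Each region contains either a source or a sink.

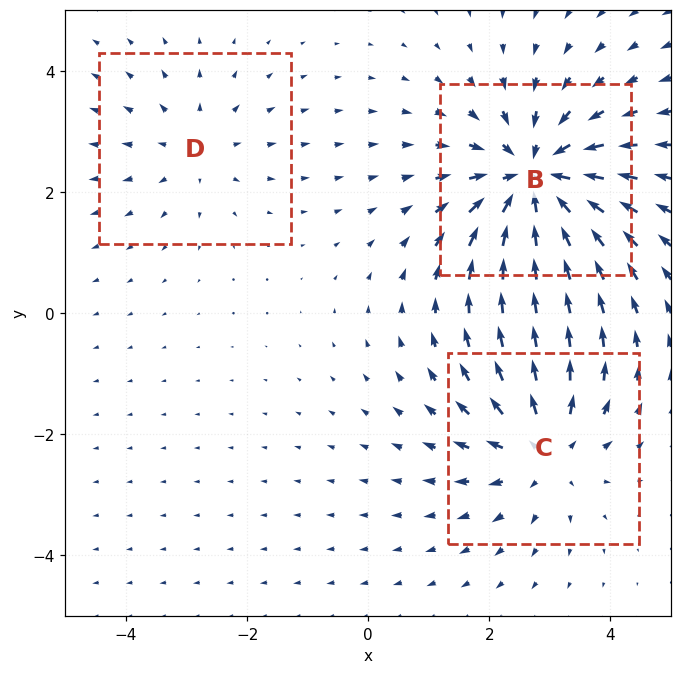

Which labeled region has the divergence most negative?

B

Divergence at each region's feature centre — B: about -5, C: about +3, D: about +2. Region B is most negative.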